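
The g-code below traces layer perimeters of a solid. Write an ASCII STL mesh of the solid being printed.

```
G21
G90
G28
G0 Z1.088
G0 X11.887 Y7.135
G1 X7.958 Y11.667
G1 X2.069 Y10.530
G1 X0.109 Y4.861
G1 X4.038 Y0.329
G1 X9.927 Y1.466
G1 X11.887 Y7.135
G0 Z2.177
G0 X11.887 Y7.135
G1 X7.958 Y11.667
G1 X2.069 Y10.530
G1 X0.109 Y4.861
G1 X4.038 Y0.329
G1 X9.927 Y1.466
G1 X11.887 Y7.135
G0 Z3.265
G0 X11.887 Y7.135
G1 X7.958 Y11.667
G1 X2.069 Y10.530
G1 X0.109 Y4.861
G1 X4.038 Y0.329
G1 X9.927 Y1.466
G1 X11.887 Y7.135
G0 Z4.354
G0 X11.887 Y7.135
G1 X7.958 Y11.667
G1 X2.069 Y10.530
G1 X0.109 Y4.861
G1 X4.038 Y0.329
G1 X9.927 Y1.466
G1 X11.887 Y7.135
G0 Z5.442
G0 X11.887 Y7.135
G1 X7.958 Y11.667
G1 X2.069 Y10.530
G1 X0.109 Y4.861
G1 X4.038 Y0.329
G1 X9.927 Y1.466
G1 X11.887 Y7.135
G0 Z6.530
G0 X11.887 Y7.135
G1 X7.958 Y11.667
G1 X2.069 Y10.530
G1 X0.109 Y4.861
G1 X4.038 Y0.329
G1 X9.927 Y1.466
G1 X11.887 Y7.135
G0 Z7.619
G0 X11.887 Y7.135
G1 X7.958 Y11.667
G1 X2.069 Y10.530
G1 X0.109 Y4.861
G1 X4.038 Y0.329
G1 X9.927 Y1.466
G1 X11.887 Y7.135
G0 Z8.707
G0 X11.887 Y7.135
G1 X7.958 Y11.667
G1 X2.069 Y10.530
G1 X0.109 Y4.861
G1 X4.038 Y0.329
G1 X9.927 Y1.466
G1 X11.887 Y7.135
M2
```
solid part
  facet normal 0.0000 0.0000 -1.0000
    outer loop
      vertex 2.069 10.530 0.000
      vertex 7.958 11.667 0.000
      vertex 11.887 7.135 0.000
    endloop
  endfacet
  facet normal 0.0000 0.0000 -1.0000
    outer loop
      vertex 0.109 4.861 0.000
      vertex 2.069 10.530 0.000
      vertex 11.887 7.135 0.000
    endloop
  endfacet
  facet normal 0.0000 0.0000 -1.0000
    outer loop
      vertex 4.038 0.329 0.000
      vertex 0.109 4.861 0.000
      vertex 11.887 7.135 0.000
    endloop
  endfacet
  facet normal 0.0000 0.0000 -1.0000
    outer loop
      vertex 9.927 1.466 0.000
      vertex 4.038 0.329 0.000
      vertex 11.887 7.135 0.000
    endloop
  endfacet
  facet normal 0.0000 0.0000 1.0000
    outer loop
      vertex 11.887 7.135 8.707
      vertex 7.958 11.667 8.707
      vertex 2.069 10.530 8.707
    endloop
  endfacet
  facet normal 0.0000 0.0000 1.0000
    outer loop
      vertex 11.887 7.135 8.707
      vertex 2.069 10.530 8.707
      vertex 0.109 4.861 8.707
    endloop
  endfacet
  facet normal 0.0000 0.0000 1.0000
    outer loop
      vertex 11.887 7.135 8.707
      vertex 0.109 4.861 8.707
      vertex 4.038 0.329 8.707
    endloop
  endfacet
  facet normal 0.0000 0.0000 1.0000
    outer loop
      vertex 11.887 7.135 8.707
      vertex 4.038 0.329 8.707
      vertex 9.927 1.466 8.707
    endloop
  endfacet
  facet normal 0.7556 0.6551 0.0000
    outer loop
      vertex 11.887 7.135 0.000
      vertex 7.958 11.667 0.000
      vertex 7.958 11.667 8.707
    endloop
  endfacet
  facet normal 0.7556 0.6551 0.0000
    outer loop
      vertex 11.887 7.135 0.000
      vertex 7.958 11.667 8.707
      vertex 11.887 7.135 8.707
    endloop
  endfacet
  facet normal -0.1896 0.9819 0.0000
    outer loop
      vertex 7.958 11.667 0.000
      vertex 2.069 10.530 0.000
      vertex 2.069 10.530 8.707
    endloop
  endfacet
  facet normal -0.1896 0.9819 0.0000
    outer loop
      vertex 7.958 11.667 0.000
      vertex 2.069 10.530 8.707
      vertex 7.958 11.667 8.707
    endloop
  endfacet
  facet normal -0.9451 0.3268 0.0000
    outer loop
      vertex 2.069 10.530 0.000
      vertex 0.109 4.861 0.000
      vertex 0.109 4.861 8.707
    endloop
  endfacet
  facet normal -0.9451 0.3268 0.0000
    outer loop
      vertex 2.069 10.530 0.000
      vertex 0.109 4.861 8.707
      vertex 2.069 10.530 8.707
    endloop
  endfacet
  facet normal -0.7556 -0.6551 0.0000
    outer loop
      vertex 0.109 4.861 0.000
      vertex 4.038 0.329 0.000
      vertex 4.038 0.329 8.707
    endloop
  endfacet
  facet normal -0.7556 -0.6551 0.0000
    outer loop
      vertex 0.109 4.861 0.000
      vertex 4.038 0.329 8.707
      vertex 0.109 4.861 8.707
    endloop
  endfacet
  facet normal 0.1896 -0.9819 0.0000
    outer loop
      vertex 4.038 0.329 0.000
      vertex 9.927 1.466 0.000
      vertex 9.927 1.466 8.707
    endloop
  endfacet
  facet normal 0.1896 -0.9819 0.0000
    outer loop
      vertex 4.038 0.329 0.000
      vertex 9.927 1.466 8.707
      vertex 4.038 0.329 8.707
    endloop
  endfacet
  facet normal 0.9451 -0.3268 0.0000
    outer loop
      vertex 9.927 1.466 0.000
      vertex 11.887 7.135 0.000
      vertex 11.887 7.135 8.707
    endloop
  endfacet
  facet normal 0.9451 -0.3268 0.0000
    outer loop
      vertex 9.927 1.466 0.000
      vertex 11.887 7.135 8.707
      vertex 9.927 1.466 8.707
    endloop
  endfacet
endsolid part

The G0 Z moves step by Δz≈1.088 mm. Every layer's G1 loop is the same polygon, so the solid is a straight extrusion of it from z=0 to z≈8.71. Closing with flat bottom and top caps and triangulating gives 20 facets — a regular 6-sided prism (a cylinder approximated with 6 flat sides), circumscribed radius ≈ 6 mm, height ≈ 8.71 mm.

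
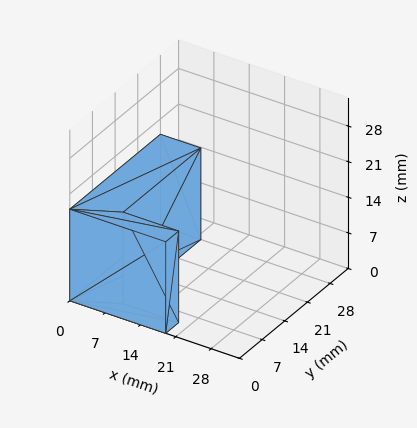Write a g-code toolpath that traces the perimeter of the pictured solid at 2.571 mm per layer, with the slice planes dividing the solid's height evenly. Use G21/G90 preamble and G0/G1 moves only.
Reading the render: the shape is an L-shaped prism: outer 19 × 28 mm, arm thicknesses ≈ 4 mm (horizontal) and 8 mm (vertical), extruded 18 mm in z (dimensions read to the nearest mm from the axis ticks). For the g-code, the solid's height is divided into equal slices at the stated Δz and each level perimeter traced with G1 moves after a G0 lift.

; perimeter-only toolpath
G21 ; units = mm
G90 ; absolute positioning
G28 ; home
; layer 1
G0 Z2.571
G0 X0.000 Y0.000
G1 X19.000 Y0.000
G1 X19.000 Y4.000
G1 X8.000 Y4.000
G1 X8.000 Y28.000
G1 X0.000 Y28.000
G1 X0.000 Y0.000
; layer 2
G0 Z5.143
G0 X0.000 Y0.000
G1 X19.000 Y0.000
G1 X19.000 Y4.000
G1 X8.000 Y4.000
G1 X8.000 Y28.000
G1 X0.000 Y28.000
G1 X0.000 Y0.000
; layer 3
G0 Z7.714
G0 X0.000 Y0.000
G1 X19.000 Y0.000
G1 X19.000 Y4.000
G1 X8.000 Y4.000
G1 X8.000 Y28.000
G1 X0.000 Y28.000
G1 X0.000 Y0.000
; layer 4
G0 Z10.286
G0 X0.000 Y0.000
G1 X19.000 Y0.000
G1 X19.000 Y4.000
G1 X8.000 Y4.000
G1 X8.000 Y28.000
G1 X0.000 Y28.000
G1 X0.000 Y0.000
; layer 5
G0 Z12.857
G0 X0.000 Y0.000
G1 X19.000 Y0.000
G1 X19.000 Y4.000
G1 X8.000 Y4.000
G1 X8.000 Y28.000
G1 X0.000 Y28.000
G1 X0.000 Y0.000
; layer 6
G0 Z15.429
G0 X0.000 Y0.000
G1 X19.000 Y0.000
G1 X19.000 Y4.000
G1 X8.000 Y4.000
G1 X8.000 Y28.000
G1 X0.000 Y28.000
G1 X0.000 Y0.000
; layer 7
G0 Z18.000
G0 X0.000 Y0.000
G1 X19.000 Y0.000
G1 X19.000 Y4.000
G1 X8.000 Y4.000
G1 X8.000 Y28.000
G1 X0.000 Y28.000
G1 X0.000 Y0.000
M2 ; end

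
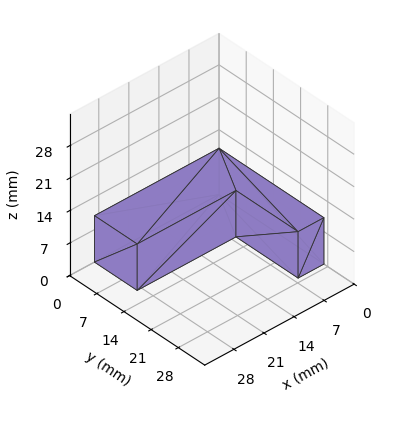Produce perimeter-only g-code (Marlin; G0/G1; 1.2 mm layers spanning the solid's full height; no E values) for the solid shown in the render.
Reading the render: the shape is an L-shaped prism: outer 29 × 27 mm, arm thicknesses ≈ 11 mm (horizontal) and 6 mm (vertical), extruded 10 mm in z (dimensions read to the nearest mm from the axis ticks). For the g-code, the solid's height is divided into equal slices at the stated Δz and each level perimeter traced with G1 moves after a G0 lift.

; perimeter-only toolpath
G21 ; units = mm
G90 ; absolute positioning
G28 ; home
; layer 1
G0 Z1.2
G0 X0.0 Y0.0
G1 X29.0 Y0.0
G1 X29.0 Y11.0
G1 X6.0 Y11.0
G1 X6.0 Y27.0
G1 X0.0 Y27.0
G1 X0.0 Y0.0
; layer 2
G0 Z2.5
G0 X0.0 Y0.0
G1 X29.0 Y0.0
G1 X29.0 Y11.0
G1 X6.0 Y11.0
G1 X6.0 Y27.0
G1 X0.0 Y27.0
G1 X0.0 Y0.0
; layer 3
G0 Z3.8
G0 X0.0 Y0.0
G1 X29.0 Y0.0
G1 X29.0 Y11.0
G1 X6.0 Y11.0
G1 X6.0 Y27.0
G1 X0.0 Y27.0
G1 X0.0 Y0.0
; layer 4
G0 Z5.0
G0 X0.0 Y0.0
G1 X29.0 Y0.0
G1 X29.0 Y11.0
G1 X6.0 Y11.0
G1 X6.0 Y27.0
G1 X0.0 Y27.0
G1 X0.0 Y0.0
; layer 5
G0 Z6.2
G0 X0.0 Y0.0
G1 X29.0 Y0.0
G1 X29.0 Y11.0
G1 X6.0 Y11.0
G1 X6.0 Y27.0
G1 X0.0 Y27.0
G1 X0.0 Y0.0
; layer 6
G0 Z7.5
G0 X0.0 Y0.0
G1 X29.0 Y0.0
G1 X29.0 Y11.0
G1 X6.0 Y11.0
G1 X6.0 Y27.0
G1 X0.0 Y27.0
G1 X0.0 Y0.0
; layer 7
G0 Z8.8
G0 X0.0 Y0.0
G1 X29.0 Y0.0
G1 X29.0 Y11.0
G1 X6.0 Y11.0
G1 X6.0 Y27.0
G1 X0.0 Y27.0
G1 X0.0 Y0.0
; layer 8
G0 Z10.0
G0 X0.0 Y0.0
G1 X29.0 Y0.0
G1 X29.0 Y11.0
G1 X6.0 Y11.0
G1 X6.0 Y27.0
G1 X0.0 Y27.0
G1 X0.0 Y0.0
M2 ; end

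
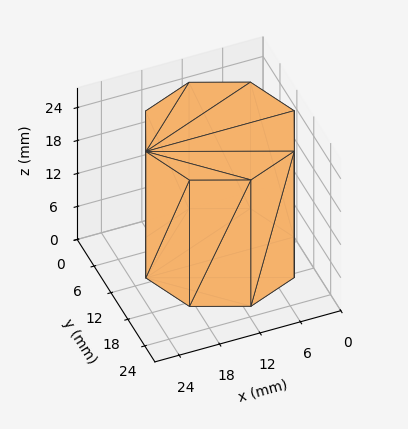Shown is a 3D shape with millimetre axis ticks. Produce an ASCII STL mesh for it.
Reading the render: the shape is a regular 8-sided prism (a cylinder approximated with 8 flat sides), circumscribed radius ≈ 11 mm, height ≈ 23 mm (dimensions read to the nearest mm from the axis ticks). For the STL, each face is triangulated and given an outward normal.

solid part
  facet normal 0.0000 0.0000 -1.0000
    outer loop
      vertex 11.00 22.00 0.00
      vertex 18.78 18.78 0.00
      vertex 22.00 11.00 0.00
    endloop
  endfacet
  facet normal 0.0000 0.0000 -1.0000
    outer loop
      vertex 3.22 18.78 0.00
      vertex 11.00 22.00 0.00
      vertex 22.00 11.00 0.00
    endloop
  endfacet
  facet normal 0.0000 0.0000 -1.0000
    outer loop
      vertex 0.00 11.00 0.00
      vertex 3.22 18.78 0.00
      vertex 22.00 11.00 0.00
    endloop
  endfacet
  facet normal 0.0000 0.0000 -1.0000
    outer loop
      vertex 3.22 3.22 0.00
      vertex 0.00 11.00 0.00
      vertex 22.00 11.00 0.00
    endloop
  endfacet
  facet normal 0.0000 0.0000 -1.0000
    outer loop
      vertex 11.00 0.00 0.00
      vertex 3.22 3.22 0.00
      vertex 22.00 11.00 0.00
    endloop
  endfacet
  facet normal 0.0000 0.0000 -1.0000
    outer loop
      vertex 18.78 3.22 0.00
      vertex 11.00 0.00 0.00
      vertex 22.00 11.00 0.00
    endloop
  endfacet
  facet normal 0.0000 0.0000 1.0000
    outer loop
      vertex 22.00 11.00 23.00
      vertex 18.78 18.78 23.00
      vertex 11.00 22.00 23.00
    endloop
  endfacet
  facet normal 0.0000 0.0000 1.0000
    outer loop
      vertex 22.00 11.00 23.00
      vertex 11.00 22.00 23.00
      vertex 3.22 18.78 23.00
    endloop
  endfacet
  facet normal 0.0000 0.0000 1.0000
    outer loop
      vertex 22.00 11.00 23.00
      vertex 3.22 18.78 23.00
      vertex 0.00 11.00 23.00
    endloop
  endfacet
  facet normal 0.0000 0.0000 1.0000
    outer loop
      vertex 22.00 11.00 23.00
      vertex 0.00 11.00 23.00
      vertex 3.22 3.22 23.00
    endloop
  endfacet
  facet normal 0.0000 0.0000 1.0000
    outer loop
      vertex 22.00 11.00 23.00
      vertex 3.22 3.22 23.00
      vertex 11.00 0.00 23.00
    endloop
  endfacet
  facet normal 0.0000 0.0000 1.0000
    outer loop
      vertex 22.00 11.00 23.00
      vertex 11.00 0.00 23.00
      vertex 18.78 3.22 23.00
    endloop
  endfacet
  facet normal 0.9240 0.3824 0.0000
    outer loop
      vertex 22.00 11.00 0.00
      vertex 18.78 18.78 0.00
      vertex 18.78 18.78 23.00
    endloop
  endfacet
  facet normal 0.9240 0.3824 0.0000
    outer loop
      vertex 22.00 11.00 0.00
      vertex 18.78 18.78 23.00
      vertex 22.00 11.00 23.00
    endloop
  endfacet
  facet normal 0.3824 0.9240 0.0000
    outer loop
      vertex 18.78 18.78 0.00
      vertex 11.00 22.00 0.00
      vertex 11.00 22.00 23.00
    endloop
  endfacet
  facet normal 0.3824 0.9240 0.0000
    outer loop
      vertex 18.78 18.78 0.00
      vertex 11.00 22.00 23.00
      vertex 18.78 18.78 23.00
    endloop
  endfacet
  facet normal -0.3824 0.9240 0.0000
    outer loop
      vertex 11.00 22.00 0.00
      vertex 3.22 18.78 0.00
      vertex 3.22 18.78 23.00
    endloop
  endfacet
  facet normal -0.3824 0.9240 0.0000
    outer loop
      vertex 11.00 22.00 0.00
      vertex 3.22 18.78 23.00
      vertex 11.00 22.00 23.00
    endloop
  endfacet
  facet normal -0.9240 0.3824 0.0000
    outer loop
      vertex 3.22 18.78 0.00
      vertex 0.00 11.00 0.00
      vertex 0.00 11.00 23.00
    endloop
  endfacet
  facet normal -0.9240 0.3824 0.0000
    outer loop
      vertex 3.22 18.78 0.00
      vertex 0.00 11.00 23.00
      vertex 3.22 18.78 23.00
    endloop
  endfacet
  facet normal -0.9240 -0.3824 0.0000
    outer loop
      vertex 0.00 11.00 0.00
      vertex 3.22 3.22 0.00
      vertex 3.22 3.22 23.00
    endloop
  endfacet
  facet normal -0.9240 -0.3824 0.0000
    outer loop
      vertex 0.00 11.00 0.00
      vertex 3.22 3.22 23.00
      vertex 0.00 11.00 23.00
    endloop
  endfacet
  facet normal -0.3824 -0.9240 0.0000
    outer loop
      vertex 3.22 3.22 0.00
      vertex 11.00 0.00 0.00
      vertex 11.00 0.00 23.00
    endloop
  endfacet
  facet normal -0.3824 -0.9240 0.0000
    outer loop
      vertex 3.22 3.22 0.00
      vertex 11.00 0.00 23.00
      vertex 3.22 3.22 23.00
    endloop
  endfacet
  facet normal 0.3824 -0.9240 0.0000
    outer loop
      vertex 11.00 0.00 0.00
      vertex 18.78 3.22 0.00
      vertex 18.78 3.22 23.00
    endloop
  endfacet
  facet normal 0.3824 -0.9240 0.0000
    outer loop
      vertex 11.00 0.00 0.00
      vertex 18.78 3.22 23.00
      vertex 11.00 0.00 23.00
    endloop
  endfacet
  facet normal 0.9240 -0.3824 0.0000
    outer loop
      vertex 18.78 3.22 0.00
      vertex 22.00 11.00 0.00
      vertex 22.00 11.00 23.00
    endloop
  endfacet
  facet normal 0.9240 -0.3824 0.0000
    outer loop
      vertex 18.78 3.22 0.00
      vertex 22.00 11.00 23.00
      vertex 18.78 3.22 23.00
    endloop
  endfacet
endsolid part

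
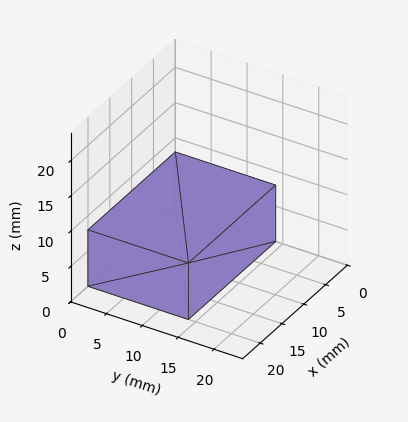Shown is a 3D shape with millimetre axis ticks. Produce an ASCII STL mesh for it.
Reading the render: the shape is a rectangular box, roughly 20 × 14 mm footprint and 8 mm tall (dimensions read to the nearest mm from the axis ticks). For the STL, each face is triangulated and given an outward normal.

solid part
  facet normal 0.0000 0.0000 -1.0000
    outer loop
      vertex 20.000 14.000 0.000
      vertex 20.000 0.000 0.000
      vertex 0.000 0.000 0.000
    endloop
  endfacet
  facet normal 0.0000 0.0000 -1.0000
    outer loop
      vertex 0.000 14.000 0.000
      vertex 20.000 14.000 0.000
      vertex 0.000 0.000 0.000
    endloop
  endfacet
  facet normal 0.0000 0.0000 1.0000
    outer loop
      vertex 0.000 0.000 8.000
      vertex 20.000 0.000 8.000
      vertex 20.000 14.000 8.000
    endloop
  endfacet
  facet normal 0.0000 0.0000 1.0000
    outer loop
      vertex 0.000 0.000 8.000
      vertex 20.000 14.000 8.000
      vertex 0.000 14.000 8.000
    endloop
  endfacet
  facet normal 0.0000 -1.0000 0.0000
    outer loop
      vertex 0.000 0.000 0.000
      vertex 20.000 0.000 0.000
      vertex 20.000 0.000 8.000
    endloop
  endfacet
  facet normal 0.0000 -1.0000 0.0000
    outer loop
      vertex 0.000 0.000 0.000
      vertex 20.000 0.000 8.000
      vertex 0.000 0.000 8.000
    endloop
  endfacet
  facet normal 0.0000 1.0000 0.0000
    outer loop
      vertex 20.000 14.000 8.000
      vertex 20.000 14.000 0.000
      vertex 0.000 14.000 0.000
    endloop
  endfacet
  facet normal 0.0000 1.0000 0.0000
    outer loop
      vertex 0.000 14.000 8.000
      vertex 20.000 14.000 8.000
      vertex 0.000 14.000 0.000
    endloop
  endfacet
  facet normal -1.0000 0.0000 0.0000
    outer loop
      vertex 0.000 14.000 8.000
      vertex 0.000 14.000 0.000
      vertex 0.000 0.000 0.000
    endloop
  endfacet
  facet normal -1.0000 0.0000 0.0000
    outer loop
      vertex 0.000 0.000 8.000
      vertex 0.000 14.000 8.000
      vertex 0.000 0.000 0.000
    endloop
  endfacet
  facet normal 1.0000 0.0000 0.0000
    outer loop
      vertex 20.000 0.000 0.000
      vertex 20.000 14.000 0.000
      vertex 20.000 14.000 8.000
    endloop
  endfacet
  facet normal 1.0000 0.0000 0.0000
    outer loop
      vertex 20.000 0.000 0.000
      vertex 20.000 14.000 8.000
      vertex 20.000 0.000 8.000
    endloop
  endfacet
endsolid part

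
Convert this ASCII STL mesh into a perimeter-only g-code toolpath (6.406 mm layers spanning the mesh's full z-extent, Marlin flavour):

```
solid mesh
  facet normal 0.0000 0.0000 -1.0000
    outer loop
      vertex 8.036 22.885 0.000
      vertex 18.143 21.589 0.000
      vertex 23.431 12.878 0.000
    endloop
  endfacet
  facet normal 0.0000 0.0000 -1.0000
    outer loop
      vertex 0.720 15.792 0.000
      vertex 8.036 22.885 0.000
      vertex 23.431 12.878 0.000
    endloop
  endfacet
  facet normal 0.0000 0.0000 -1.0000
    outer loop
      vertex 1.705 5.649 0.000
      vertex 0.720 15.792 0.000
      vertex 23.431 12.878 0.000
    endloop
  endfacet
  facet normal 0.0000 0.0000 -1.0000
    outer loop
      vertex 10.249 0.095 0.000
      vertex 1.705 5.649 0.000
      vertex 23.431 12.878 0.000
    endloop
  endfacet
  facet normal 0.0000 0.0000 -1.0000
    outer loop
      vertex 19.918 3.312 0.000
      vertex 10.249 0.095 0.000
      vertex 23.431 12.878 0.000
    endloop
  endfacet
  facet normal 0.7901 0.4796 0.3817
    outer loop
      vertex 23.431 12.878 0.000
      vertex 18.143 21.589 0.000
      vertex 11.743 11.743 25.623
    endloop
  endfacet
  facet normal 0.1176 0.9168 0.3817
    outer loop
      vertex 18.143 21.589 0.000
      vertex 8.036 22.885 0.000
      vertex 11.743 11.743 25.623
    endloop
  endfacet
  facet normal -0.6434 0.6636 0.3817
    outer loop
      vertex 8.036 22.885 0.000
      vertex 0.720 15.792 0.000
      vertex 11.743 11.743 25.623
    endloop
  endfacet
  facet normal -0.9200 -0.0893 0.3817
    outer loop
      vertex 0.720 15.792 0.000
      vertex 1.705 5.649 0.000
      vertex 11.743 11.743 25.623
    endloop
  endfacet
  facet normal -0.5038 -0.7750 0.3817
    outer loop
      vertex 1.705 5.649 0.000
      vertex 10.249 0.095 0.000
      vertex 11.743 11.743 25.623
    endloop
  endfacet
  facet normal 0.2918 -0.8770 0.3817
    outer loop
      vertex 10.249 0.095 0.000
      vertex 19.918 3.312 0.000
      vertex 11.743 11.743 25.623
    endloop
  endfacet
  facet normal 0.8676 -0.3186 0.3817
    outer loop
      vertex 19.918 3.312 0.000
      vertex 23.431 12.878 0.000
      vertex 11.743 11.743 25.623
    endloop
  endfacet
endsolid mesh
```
; perimeter-only toolpath
G21 ; units = mm
G90 ; absolute positioning
G28 ; home
; layer 1
G0 Z6.406
G0 X20.509 Y12.594
G1 X16.543 Y19.127
G1 X8.963 Y20.099
G1 X3.476 Y14.780
G1 X4.215 Y7.172
G1 X10.623 Y3.007
G1 X17.874 Y5.420
G1 X20.509 Y12.594
; layer 2
G0 Z12.812
G0 X17.587 Y12.311
G1 X14.943 Y16.666
G1 X9.889 Y17.314
G1 X6.232 Y13.768
G1 X6.724 Y8.696
G1 X10.996 Y5.919
G1 X15.831 Y7.527
G1 X17.587 Y12.311
; layer 3
G0 Z19.217
G0 X14.665 Y12.027
G1 X13.343 Y14.204
G1 X10.816 Y14.529
G1 X8.987 Y12.755
G1 X9.233 Y10.220
G1 X11.370 Y8.831
G1 X13.787 Y9.635
G1 X14.665 Y12.027
M2 ; end

The solid is a regular 7-sided pyramid, base circumscribed radius ≈ 11.7 mm, apex at z ≈ 25.6 mm. Slicing at Δz = 6.406 mm — 4 equal slices spanning the solid's height, so layer i sits at z = i·h/4 — gives 3 non-empty perimeters. Each is a 7-segment closed polygon; G0 lifts to the layer z and rapids to the start vertex, then G1 traces the edges. The cross-section shrinks linearly with z (the slice at the apex is degenerate and omitted).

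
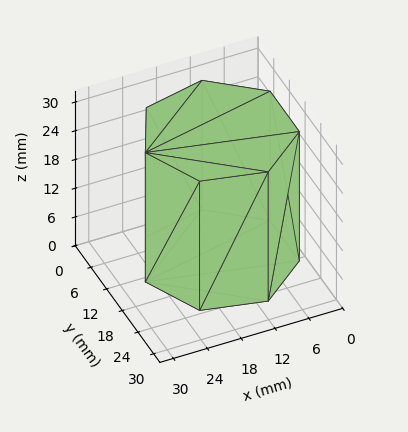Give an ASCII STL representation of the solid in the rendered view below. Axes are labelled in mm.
Reading the render: the shape is a regular 7-sided prism (a cylinder approximated with 7 flat sides), circumscribed radius ≈ 13 mm, height ≈ 27 mm (dimensions read to the nearest mm from the axis ticks). For the STL, each face is triangulated and given an outward normal.

solid part
  facet normal 0.0000 0.0000 -1.0000
    outer loop
      vertex 10.1 25.7 0.0
      vertex 21.1 23.2 0.0
      vertex 26.0 13.0 0.0
    endloop
  endfacet
  facet normal 0.0000 0.0000 -1.0000
    outer loop
      vertex 1.3 18.6 0.0
      vertex 10.1 25.7 0.0
      vertex 26.0 13.0 0.0
    endloop
  endfacet
  facet normal 0.0000 0.0000 -1.0000
    outer loop
      vertex 1.3 7.4 0.0
      vertex 1.3 18.6 0.0
      vertex 26.0 13.0 0.0
    endloop
  endfacet
  facet normal 0.0000 0.0000 -1.0000
    outer loop
      vertex 10.1 0.3 0.0
      vertex 1.3 7.4 0.0
      vertex 26.0 13.0 0.0
    endloop
  endfacet
  facet normal 0.0000 0.0000 -1.0000
    outer loop
      vertex 21.1 2.8 0.0
      vertex 10.1 0.3 0.0
      vertex 26.0 13.0 0.0
    endloop
  endfacet
  facet normal 0.0000 0.0000 1.0000
    outer loop
      vertex 26.0 13.0 27.0
      vertex 21.1 23.2 27.0
      vertex 10.1 25.7 27.0
    endloop
  endfacet
  facet normal 0.0000 0.0000 1.0000
    outer loop
      vertex 26.0 13.0 27.0
      vertex 10.1 25.7 27.0
      vertex 1.3 18.6 27.0
    endloop
  endfacet
  facet normal 0.0000 0.0000 1.0000
    outer loop
      vertex 26.0 13.0 27.0
      vertex 1.3 18.6 27.0
      vertex 1.3 7.4 27.0
    endloop
  endfacet
  facet normal 0.0000 0.0000 1.0000
    outer loop
      vertex 26.0 13.0 27.0
      vertex 1.3 7.4 27.0
      vertex 10.1 0.3 27.0
    endloop
  endfacet
  facet normal 0.0000 0.0000 1.0000
    outer loop
      vertex 26.0 13.0 27.0
      vertex 10.1 0.3 27.0
      vertex 21.1 2.8 27.0
    endloop
  endfacet
  facet normal 0.9014 0.4330 0.0000
    outer loop
      vertex 26.0 13.0 0.0
      vertex 21.1 23.2 0.0
      vertex 21.1 23.2 27.0
    endloop
  endfacet
  facet normal 0.9014 0.4330 0.0000
    outer loop
      vertex 26.0 13.0 0.0
      vertex 21.1 23.2 27.0
      vertex 26.0 13.0 27.0
    endloop
  endfacet
  facet normal 0.2216 0.9751 0.0000
    outer loop
      vertex 21.1 23.2 0.0
      vertex 10.1 25.7 0.0
      vertex 10.1 25.7 27.0
    endloop
  endfacet
  facet normal 0.2216 0.9751 0.0000
    outer loop
      vertex 21.1 23.2 0.0
      vertex 10.1 25.7 27.0
      vertex 21.1 23.2 27.0
    endloop
  endfacet
  facet normal -0.6279 0.7783 0.0000
    outer loop
      vertex 10.1 25.7 0.0
      vertex 1.3 18.6 0.0
      vertex 1.3 18.6 27.0
    endloop
  endfacet
  facet normal -0.6279 0.7783 0.0000
    outer loop
      vertex 10.1 25.7 0.0
      vertex 1.3 18.6 27.0
      vertex 10.1 25.7 27.0
    endloop
  endfacet
  facet normal -1.0000 0.0000 0.0000
    outer loop
      vertex 1.3 18.6 0.0
      vertex 1.3 7.4 0.0
      vertex 1.3 7.4 27.0
    endloop
  endfacet
  facet normal -1.0000 0.0000 0.0000
    outer loop
      vertex 1.3 18.6 0.0
      vertex 1.3 7.4 27.0
      vertex 1.3 18.6 27.0
    endloop
  endfacet
  facet normal -0.6279 -0.7783 0.0000
    outer loop
      vertex 1.3 7.4 0.0
      vertex 10.1 0.3 0.0
      vertex 10.1 0.3 27.0
    endloop
  endfacet
  facet normal -0.6279 -0.7783 0.0000
    outer loop
      vertex 1.3 7.4 0.0
      vertex 10.1 0.3 27.0
      vertex 1.3 7.4 27.0
    endloop
  endfacet
  facet normal 0.2216 -0.9751 0.0000
    outer loop
      vertex 10.1 0.3 0.0
      vertex 21.1 2.8 0.0
      vertex 21.1 2.8 27.0
    endloop
  endfacet
  facet normal 0.2216 -0.9751 0.0000
    outer loop
      vertex 10.1 0.3 0.0
      vertex 21.1 2.8 27.0
      vertex 10.1 0.3 27.0
    endloop
  endfacet
  facet normal 0.9014 -0.4330 0.0000
    outer loop
      vertex 21.1 2.8 0.0
      vertex 26.0 13.0 0.0
      vertex 26.0 13.0 27.0
    endloop
  endfacet
  facet normal 0.9014 -0.4330 0.0000
    outer loop
      vertex 21.1 2.8 0.0
      vertex 26.0 13.0 27.0
      vertex 21.1 2.8 27.0
    endloop
  endfacet
endsolid part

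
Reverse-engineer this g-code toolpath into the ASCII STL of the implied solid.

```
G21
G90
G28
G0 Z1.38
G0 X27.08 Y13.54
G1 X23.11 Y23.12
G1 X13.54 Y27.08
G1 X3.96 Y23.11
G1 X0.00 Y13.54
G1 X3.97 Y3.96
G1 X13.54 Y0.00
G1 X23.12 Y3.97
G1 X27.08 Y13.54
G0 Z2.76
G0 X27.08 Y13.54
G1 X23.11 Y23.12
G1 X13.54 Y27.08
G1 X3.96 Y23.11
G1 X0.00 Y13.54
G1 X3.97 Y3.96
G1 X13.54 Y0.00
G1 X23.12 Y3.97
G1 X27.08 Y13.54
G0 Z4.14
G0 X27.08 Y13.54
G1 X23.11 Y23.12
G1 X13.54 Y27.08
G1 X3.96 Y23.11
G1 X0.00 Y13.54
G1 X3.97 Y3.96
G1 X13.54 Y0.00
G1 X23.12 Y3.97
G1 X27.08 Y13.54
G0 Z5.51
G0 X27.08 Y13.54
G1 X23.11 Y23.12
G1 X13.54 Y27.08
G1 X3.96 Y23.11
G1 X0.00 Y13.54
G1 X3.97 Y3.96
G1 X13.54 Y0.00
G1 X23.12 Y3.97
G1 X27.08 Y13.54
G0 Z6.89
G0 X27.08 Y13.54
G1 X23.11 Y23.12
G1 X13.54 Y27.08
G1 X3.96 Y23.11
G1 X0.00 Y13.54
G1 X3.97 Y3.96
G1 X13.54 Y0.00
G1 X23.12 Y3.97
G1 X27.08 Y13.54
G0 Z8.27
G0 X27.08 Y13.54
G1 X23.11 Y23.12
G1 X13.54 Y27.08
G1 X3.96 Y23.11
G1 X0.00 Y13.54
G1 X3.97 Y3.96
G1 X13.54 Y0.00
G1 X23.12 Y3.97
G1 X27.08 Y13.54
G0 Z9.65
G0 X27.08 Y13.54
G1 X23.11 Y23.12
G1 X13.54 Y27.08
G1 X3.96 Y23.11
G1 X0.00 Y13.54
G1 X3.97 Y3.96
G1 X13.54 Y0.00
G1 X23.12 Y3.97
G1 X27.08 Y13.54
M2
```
solid part
  facet normal 0.0000 0.0000 -1.0000
    outer loop
      vertex 13.54 27.08 0.00
      vertex 23.11 23.12 0.00
      vertex 27.08 13.54 0.00
    endloop
  endfacet
  facet normal 0.0000 0.0000 -1.0000
    outer loop
      vertex 3.96 23.11 0.00
      vertex 13.54 27.08 0.00
      vertex 27.08 13.54 0.00
    endloop
  endfacet
  facet normal 0.0000 0.0000 -1.0000
    outer loop
      vertex 0.00 13.54 0.00
      vertex 3.96 23.11 0.00
      vertex 27.08 13.54 0.00
    endloop
  endfacet
  facet normal 0.0000 0.0000 -1.0000
    outer loop
      vertex 3.97 3.96 0.00
      vertex 0.00 13.54 0.00
      vertex 27.08 13.54 0.00
    endloop
  endfacet
  facet normal 0.0000 0.0000 -1.0000
    outer loop
      vertex 13.54 0.00 0.00
      vertex 3.97 3.96 0.00
      vertex 27.08 13.54 0.00
    endloop
  endfacet
  facet normal 0.0000 0.0000 -1.0000
    outer loop
      vertex 23.12 3.97 0.00
      vertex 13.54 0.00 0.00
      vertex 27.08 13.54 0.00
    endloop
  endfacet
  facet normal 0.0000 0.0000 1.0000
    outer loop
      vertex 27.08 13.54 9.65
      vertex 23.11 23.12 9.65
      vertex 13.54 27.08 9.65
    endloop
  endfacet
  facet normal 0.0000 0.0000 1.0000
    outer loop
      vertex 27.08 13.54 9.65
      vertex 13.54 27.08 9.65
      vertex 3.96 23.11 9.65
    endloop
  endfacet
  facet normal 0.0000 0.0000 1.0000
    outer loop
      vertex 27.08 13.54 9.65
      vertex 3.96 23.11 9.65
      vertex 0.00 13.54 9.65
    endloop
  endfacet
  facet normal 0.0000 0.0000 1.0000
    outer loop
      vertex 27.08 13.54 9.65
      vertex 0.00 13.54 9.65
      vertex 3.97 3.96 9.65
    endloop
  endfacet
  facet normal 0.0000 0.0000 1.0000
    outer loop
      vertex 27.08 13.54 9.65
      vertex 3.97 3.96 9.65
      vertex 13.54 0.00 9.65
    endloop
  endfacet
  facet normal 0.0000 0.0000 1.0000
    outer loop
      vertex 27.08 13.54 9.65
      vertex 13.54 0.00 9.65
      vertex 23.12 3.97 9.65
    endloop
  endfacet
  facet normal 0.9238 0.3828 0.0000
    outer loop
      vertex 27.08 13.54 0.00
      vertex 23.11 23.12 0.00
      vertex 23.11 23.12 9.65
    endloop
  endfacet
  facet normal 0.9238 0.3828 0.0000
    outer loop
      vertex 27.08 13.54 0.00
      vertex 23.11 23.12 9.65
      vertex 27.08 13.54 9.65
    endloop
  endfacet
  facet normal 0.3824 0.9240 0.0000
    outer loop
      vertex 23.11 23.12 0.00
      vertex 13.54 27.08 0.00
      vertex 13.54 27.08 9.65
    endloop
  endfacet
  facet normal 0.3824 0.9240 0.0000
    outer loop
      vertex 23.11 23.12 0.00
      vertex 13.54 27.08 9.65
      vertex 23.11 23.12 9.65
    endloop
  endfacet
  facet normal -0.3828 0.9238 0.0000
    outer loop
      vertex 13.54 27.08 0.00
      vertex 3.96 23.11 0.00
      vertex 3.96 23.11 9.65
    endloop
  endfacet
  facet normal -0.3828 0.9238 0.0000
    outer loop
      vertex 13.54 27.08 0.00
      vertex 3.96 23.11 9.65
      vertex 13.54 27.08 9.65
    endloop
  endfacet
  facet normal -0.9240 0.3824 0.0000
    outer loop
      vertex 3.96 23.11 0.00
      vertex 0.00 13.54 0.00
      vertex 0.00 13.54 9.65
    endloop
  endfacet
  facet normal -0.9240 0.3824 0.0000
    outer loop
      vertex 3.96 23.11 0.00
      vertex 0.00 13.54 9.65
      vertex 3.96 23.11 9.65
    endloop
  endfacet
  facet normal -0.9238 -0.3828 0.0000
    outer loop
      vertex 0.00 13.54 0.00
      vertex 3.97 3.96 0.00
      vertex 3.97 3.96 9.65
    endloop
  endfacet
  facet normal -0.9238 -0.3828 0.0000
    outer loop
      vertex 0.00 13.54 0.00
      vertex 3.97 3.96 9.65
      vertex 0.00 13.54 9.65
    endloop
  endfacet
  facet normal -0.3824 -0.9240 0.0000
    outer loop
      vertex 3.97 3.96 0.00
      vertex 13.54 0.00 0.00
      vertex 13.54 0.00 9.65
    endloop
  endfacet
  facet normal -0.3824 -0.9240 0.0000
    outer loop
      vertex 3.97 3.96 0.00
      vertex 13.54 0.00 9.65
      vertex 3.97 3.96 9.65
    endloop
  endfacet
  facet normal 0.3828 -0.9238 0.0000
    outer loop
      vertex 13.54 0.00 0.00
      vertex 23.12 3.97 0.00
      vertex 23.12 3.97 9.65
    endloop
  endfacet
  facet normal 0.3828 -0.9238 0.0000
    outer loop
      vertex 13.54 0.00 0.00
      vertex 23.12 3.97 9.65
      vertex 13.54 0.00 9.65
    endloop
  endfacet
  facet normal 0.9240 -0.3824 0.0000
    outer loop
      vertex 23.12 3.97 0.00
      vertex 27.08 13.54 0.00
      vertex 27.08 13.54 9.65
    endloop
  endfacet
  facet normal 0.9240 -0.3824 0.0000
    outer loop
      vertex 23.12 3.97 0.00
      vertex 27.08 13.54 9.65
      vertex 23.12 3.97 9.65
    endloop
  endfacet
endsolid part

The G0 Z moves step by Δz≈1.38 mm. Every layer's G1 loop is the same polygon, so the solid is a straight extrusion of it from z=0 to z≈9.65. Closing with flat bottom and top caps and triangulating gives 28 facets — a regular 8-sided prism (a cylinder approximated with 8 flat sides), circumscribed radius ≈ 13.5 mm, height ≈ 9.65 mm.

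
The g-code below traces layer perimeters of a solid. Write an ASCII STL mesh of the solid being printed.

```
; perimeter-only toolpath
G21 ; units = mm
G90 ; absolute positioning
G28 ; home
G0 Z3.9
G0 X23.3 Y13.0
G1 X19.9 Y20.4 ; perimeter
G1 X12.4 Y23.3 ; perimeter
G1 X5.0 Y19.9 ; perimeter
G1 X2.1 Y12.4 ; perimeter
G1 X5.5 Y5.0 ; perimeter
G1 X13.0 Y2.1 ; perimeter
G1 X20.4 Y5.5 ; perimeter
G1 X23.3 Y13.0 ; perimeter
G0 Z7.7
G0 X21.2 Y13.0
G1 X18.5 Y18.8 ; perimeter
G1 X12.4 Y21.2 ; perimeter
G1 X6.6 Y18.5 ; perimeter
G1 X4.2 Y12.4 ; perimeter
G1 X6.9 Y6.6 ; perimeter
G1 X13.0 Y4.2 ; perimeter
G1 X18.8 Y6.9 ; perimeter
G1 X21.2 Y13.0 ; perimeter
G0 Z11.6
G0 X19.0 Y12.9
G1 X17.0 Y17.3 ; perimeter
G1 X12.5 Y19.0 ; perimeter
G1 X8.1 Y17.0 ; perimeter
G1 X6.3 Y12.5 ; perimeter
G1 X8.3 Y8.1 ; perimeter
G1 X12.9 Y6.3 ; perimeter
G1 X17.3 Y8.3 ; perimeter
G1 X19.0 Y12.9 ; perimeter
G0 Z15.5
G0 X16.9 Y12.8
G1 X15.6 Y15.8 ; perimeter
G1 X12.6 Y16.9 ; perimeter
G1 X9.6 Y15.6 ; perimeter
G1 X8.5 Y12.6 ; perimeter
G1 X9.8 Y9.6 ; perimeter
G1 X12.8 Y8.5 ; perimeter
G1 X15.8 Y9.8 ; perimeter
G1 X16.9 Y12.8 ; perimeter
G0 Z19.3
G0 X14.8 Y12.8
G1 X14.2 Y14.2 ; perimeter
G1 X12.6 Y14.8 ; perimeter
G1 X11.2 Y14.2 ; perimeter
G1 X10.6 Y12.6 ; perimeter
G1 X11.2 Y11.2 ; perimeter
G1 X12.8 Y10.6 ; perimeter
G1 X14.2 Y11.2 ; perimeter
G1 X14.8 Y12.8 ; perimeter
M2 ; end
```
solid part
  facet normal 0.0000 0.0000 -1.0000
    outer loop
      vertex 12.3 25.4 0.0
      vertex 21.4 21.9 0.0
      vertex 25.4 13.1 0.0
    endloop
  endfacet
  facet normal 0.0000 0.0000 -1.0000
    outer loop
      vertex 3.5 21.4 0.0
      vertex 12.3 25.4 0.0
      vertex 25.4 13.1 0.0
    endloop
  endfacet
  facet normal 0.0000 0.0000 -1.0000
    outer loop
      vertex 0.0 12.3 0.0
      vertex 3.5 21.4 0.0
      vertex 25.4 13.1 0.0
    endloop
  endfacet
  facet normal 0.0000 0.0000 -1.0000
    outer loop
      vertex 4.0 3.5 0.0
      vertex 0.0 12.3 0.0
      vertex 25.4 13.1 0.0
    endloop
  endfacet
  facet normal 0.0000 0.0000 -1.0000
    outer loop
      vertex 13.1 0.0 0.0
      vertex 4.0 3.5 0.0
      vertex 25.4 13.1 0.0
    endloop
  endfacet
  facet normal 0.0000 0.0000 -1.0000
    outer loop
      vertex 21.9 4.0 0.0
      vertex 13.1 0.0 0.0
      vertex 25.4 13.1 0.0
    endloop
  endfacet
  facet normal 0.8125 0.3693 0.4511
    outer loop
      vertex 25.4 13.1 0.0
      vertex 21.4 21.9 0.0
      vertex 12.7 12.7 23.2
    endloop
  endfacet
  facet normal 0.3205 0.8332 0.4506
    outer loop
      vertex 21.4 21.9 0.0
      vertex 12.3 25.4 0.0
      vertex 12.7 12.7 23.2
    endloop
  endfacet
  facet normal -0.3693 0.8125 0.4511
    outer loop
      vertex 12.3 25.4 0.0
      vertex 3.5 21.4 0.0
      vertex 12.7 12.7 23.2
    endloop
  endfacet
  facet normal -0.8332 0.3205 0.4506
    outer loop
      vertex 3.5 21.4 0.0
      vertex 0.0 12.3 0.0
      vertex 12.7 12.7 23.2
    endloop
  endfacet
  facet normal -0.8125 -0.3693 0.4511
    outer loop
      vertex 0.0 12.3 0.0
      vertex 4.0 3.5 0.0
      vertex 12.7 12.7 23.2
    endloop
  endfacet
  facet normal -0.3205 -0.8332 0.4506
    outer loop
      vertex 4.0 3.5 0.0
      vertex 13.1 0.0 0.0
      vertex 12.7 12.7 23.2
    endloop
  endfacet
  facet normal 0.3693 -0.8125 0.4511
    outer loop
      vertex 13.1 0.0 0.0
      vertex 21.9 4.0 0.0
      vertex 12.7 12.7 23.2
    endloop
  endfacet
  facet normal 0.8332 -0.3205 0.4506
    outer loop
      vertex 21.9 4.0 0.0
      vertex 25.4 13.1 0.0
      vertex 12.7 12.7 23.2
    endloop
  endfacet
endsolid part

The G0 Z moves step by Δz≈3.9 mm. The G1 loops shrink linearly with z, so the solid tapers from its base footprint up to z≈23.2. Closing with a flat bottom cap and the tapered top and triangulating gives 14 facets — a regular 8-sided pyramid, base circumscribed radius ≈ 12.7 mm, apex at z ≈ 23.2 mm.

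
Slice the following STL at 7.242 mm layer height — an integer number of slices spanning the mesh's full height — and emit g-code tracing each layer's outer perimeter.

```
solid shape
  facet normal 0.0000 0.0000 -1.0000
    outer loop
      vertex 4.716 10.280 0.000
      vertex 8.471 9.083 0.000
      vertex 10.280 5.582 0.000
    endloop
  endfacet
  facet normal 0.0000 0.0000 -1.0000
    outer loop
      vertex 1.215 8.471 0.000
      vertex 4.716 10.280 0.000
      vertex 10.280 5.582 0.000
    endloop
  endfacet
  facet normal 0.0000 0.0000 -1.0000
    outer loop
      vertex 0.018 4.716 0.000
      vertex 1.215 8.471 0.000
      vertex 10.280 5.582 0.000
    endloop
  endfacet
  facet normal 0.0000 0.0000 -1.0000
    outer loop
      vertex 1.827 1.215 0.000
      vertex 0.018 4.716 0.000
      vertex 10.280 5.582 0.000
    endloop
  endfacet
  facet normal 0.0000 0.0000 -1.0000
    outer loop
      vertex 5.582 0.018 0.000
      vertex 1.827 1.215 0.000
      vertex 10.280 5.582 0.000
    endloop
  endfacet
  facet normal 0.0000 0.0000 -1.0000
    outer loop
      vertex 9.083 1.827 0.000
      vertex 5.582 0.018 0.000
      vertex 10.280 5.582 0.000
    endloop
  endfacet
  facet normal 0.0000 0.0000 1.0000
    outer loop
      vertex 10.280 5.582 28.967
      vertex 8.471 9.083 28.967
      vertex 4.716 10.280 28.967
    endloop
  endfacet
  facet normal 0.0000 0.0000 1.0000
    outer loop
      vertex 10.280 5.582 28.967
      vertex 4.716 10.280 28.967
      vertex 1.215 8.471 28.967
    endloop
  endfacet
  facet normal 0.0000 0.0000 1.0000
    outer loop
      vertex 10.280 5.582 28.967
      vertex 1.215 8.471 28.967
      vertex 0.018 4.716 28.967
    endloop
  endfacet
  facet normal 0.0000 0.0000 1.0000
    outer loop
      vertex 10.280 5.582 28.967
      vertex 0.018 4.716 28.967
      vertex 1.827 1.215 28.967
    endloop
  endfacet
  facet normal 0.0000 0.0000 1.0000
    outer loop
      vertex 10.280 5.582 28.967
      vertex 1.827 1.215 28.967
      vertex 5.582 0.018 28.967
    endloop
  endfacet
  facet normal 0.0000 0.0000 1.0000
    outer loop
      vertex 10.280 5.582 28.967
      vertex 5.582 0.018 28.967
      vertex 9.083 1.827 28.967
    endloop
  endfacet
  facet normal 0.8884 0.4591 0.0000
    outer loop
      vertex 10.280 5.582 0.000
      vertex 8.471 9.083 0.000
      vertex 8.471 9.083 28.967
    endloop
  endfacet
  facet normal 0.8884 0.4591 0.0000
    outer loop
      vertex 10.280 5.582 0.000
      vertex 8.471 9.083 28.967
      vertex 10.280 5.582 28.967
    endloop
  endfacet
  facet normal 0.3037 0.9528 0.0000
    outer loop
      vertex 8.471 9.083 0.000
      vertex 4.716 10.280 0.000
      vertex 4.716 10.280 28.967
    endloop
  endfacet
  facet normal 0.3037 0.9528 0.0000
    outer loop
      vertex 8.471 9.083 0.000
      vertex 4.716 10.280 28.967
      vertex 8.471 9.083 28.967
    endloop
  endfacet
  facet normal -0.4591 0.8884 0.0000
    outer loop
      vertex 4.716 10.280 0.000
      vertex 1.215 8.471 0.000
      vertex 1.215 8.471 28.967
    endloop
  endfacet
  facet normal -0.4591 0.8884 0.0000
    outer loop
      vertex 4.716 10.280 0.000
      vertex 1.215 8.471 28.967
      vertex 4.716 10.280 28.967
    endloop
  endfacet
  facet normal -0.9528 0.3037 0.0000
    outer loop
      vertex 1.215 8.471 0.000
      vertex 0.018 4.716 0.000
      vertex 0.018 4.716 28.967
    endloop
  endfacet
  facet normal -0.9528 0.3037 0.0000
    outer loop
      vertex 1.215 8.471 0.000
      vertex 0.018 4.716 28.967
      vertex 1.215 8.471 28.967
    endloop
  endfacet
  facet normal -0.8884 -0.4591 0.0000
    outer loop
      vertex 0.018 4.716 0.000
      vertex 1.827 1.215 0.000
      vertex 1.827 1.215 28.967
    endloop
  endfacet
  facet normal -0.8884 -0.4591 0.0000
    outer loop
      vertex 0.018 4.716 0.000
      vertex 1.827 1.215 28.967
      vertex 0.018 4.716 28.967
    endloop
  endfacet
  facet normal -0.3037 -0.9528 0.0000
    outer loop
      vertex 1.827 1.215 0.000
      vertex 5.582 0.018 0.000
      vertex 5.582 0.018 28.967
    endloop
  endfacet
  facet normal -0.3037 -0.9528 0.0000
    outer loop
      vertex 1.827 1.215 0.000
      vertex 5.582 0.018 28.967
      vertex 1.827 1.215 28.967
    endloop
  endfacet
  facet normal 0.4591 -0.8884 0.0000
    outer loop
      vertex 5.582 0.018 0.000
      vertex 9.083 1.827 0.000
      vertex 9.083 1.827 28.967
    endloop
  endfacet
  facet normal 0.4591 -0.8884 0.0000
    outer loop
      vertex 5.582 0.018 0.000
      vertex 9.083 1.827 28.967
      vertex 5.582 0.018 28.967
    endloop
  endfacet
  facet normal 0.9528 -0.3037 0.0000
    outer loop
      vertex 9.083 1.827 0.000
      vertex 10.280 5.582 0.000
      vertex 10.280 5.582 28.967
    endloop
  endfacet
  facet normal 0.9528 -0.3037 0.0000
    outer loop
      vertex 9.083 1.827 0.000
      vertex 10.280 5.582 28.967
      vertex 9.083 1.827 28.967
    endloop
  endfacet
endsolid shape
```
; perimeter-only toolpath
G21 ; units = mm
G90 ; absolute positioning
G28 ; home
; layer 1
G0 Z7.242
G0 X10.280 Y5.582
G1 X8.471 Y9.083
G1 X4.716 Y10.280
G1 X1.215 Y8.471
G1 X0.018 Y4.716
G1 X1.827 Y1.215
G1 X5.582 Y0.018
G1 X9.083 Y1.827
G1 X10.280 Y5.582
; layer 2
G0 Z14.483
G0 X10.280 Y5.582
G1 X8.471 Y9.083
G1 X4.716 Y10.280
G1 X1.215 Y8.471
G1 X0.018 Y4.716
G1 X1.827 Y1.215
G1 X5.582 Y0.018
G1 X9.083 Y1.827
G1 X10.280 Y5.582
; layer 3
G0 Z21.725
G0 X10.280 Y5.582
G1 X8.471 Y9.083
G1 X4.716 Y10.280
G1 X1.215 Y8.471
G1 X0.018 Y4.716
G1 X1.827 Y1.215
G1 X5.582 Y0.018
G1 X9.083 Y1.827
G1 X10.280 Y5.582
; layer 4
G0 Z28.967
G0 X10.280 Y5.582
G1 X8.471 Y9.083
G1 X4.716 Y10.280
G1 X1.215 Y8.471
G1 X0.018 Y4.716
G1 X1.827 Y1.215
G1 X5.582 Y0.018
G1 X9.083 Y1.827
G1 X10.280 Y5.582
M2 ; end

The solid is a regular 8-sided prism (a cylinder approximated with 8 flat sides), circumscribed radius ≈ 5.15 mm, height ≈ 29 mm. Slicing at Δz = 7.242 mm — 4 equal slices spanning the solid's height, so layer i sits at z = i·h/4 — gives 4 non-empty perimeters. Each is a 8-segment closed polygon; G0 lifts to the layer z and rapids to the start vertex, then G1 traces the edges.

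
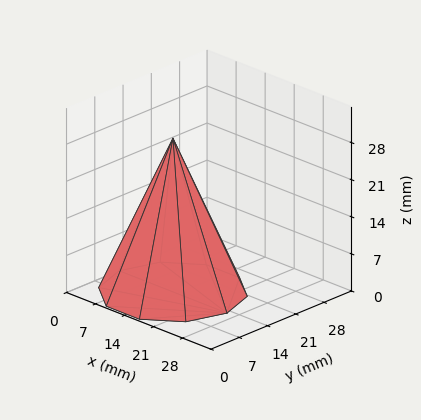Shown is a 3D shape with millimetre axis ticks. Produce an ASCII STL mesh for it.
Reading the render: the shape is a regular 10-sided pyramid, base circumscribed radius ≈ 13 mm, apex at z ≈ 29 mm (dimensions read to the nearest mm from the axis ticks). For the STL, each face is triangulated and given an outward normal.

solid part
  facet normal 0.0000 0.0000 -1.0000
    outer loop
      vertex 17.0 25.4 0.0
      vertex 23.5 20.6 0.0
      vertex 26.0 13.0 0.0
    endloop
  endfacet
  facet normal 0.0000 0.0000 -1.0000
    outer loop
      vertex 9.0 25.4 0.0
      vertex 17.0 25.4 0.0
      vertex 26.0 13.0 0.0
    endloop
  endfacet
  facet normal 0.0000 0.0000 -1.0000
    outer loop
      vertex 2.5 20.6 0.0
      vertex 9.0 25.4 0.0
      vertex 26.0 13.0 0.0
    endloop
  endfacet
  facet normal 0.0000 0.0000 -1.0000
    outer loop
      vertex 0.0 13.0 0.0
      vertex 2.5 20.6 0.0
      vertex 26.0 13.0 0.0
    endloop
  endfacet
  facet normal 0.0000 0.0000 -1.0000
    outer loop
      vertex 2.5 5.4 0.0
      vertex 0.0 13.0 0.0
      vertex 26.0 13.0 0.0
    endloop
  endfacet
  facet normal 0.0000 0.0000 -1.0000
    outer loop
      vertex 9.0 0.6 0.0
      vertex 2.5 5.4 0.0
      vertex 26.0 13.0 0.0
    endloop
  endfacet
  facet normal 0.0000 0.0000 -1.0000
    outer loop
      vertex 17.0 0.6 0.0
      vertex 9.0 0.6 0.0
      vertex 26.0 13.0 0.0
    endloop
  endfacet
  facet normal 0.0000 0.0000 -1.0000
    outer loop
      vertex 23.5 5.4 0.0
      vertex 17.0 0.6 0.0
      vertex 26.0 13.0 0.0
    endloop
  endfacet
  facet normal 0.8740 0.2875 0.3918
    outer loop
      vertex 26.0 13.0 0.0
      vertex 23.5 20.6 0.0
      vertex 13.0 13.0 29.0
    endloop
  endfacet
  facet normal 0.5465 0.7401 0.3918
    outer loop
      vertex 23.5 20.6 0.0
      vertex 17.0 25.4 0.0
      vertex 13.0 13.0 29.0
    endloop
  endfacet
  facet normal 0.0000 0.9195 0.3932
    outer loop
      vertex 17.0 25.4 0.0
      vertex 9.0 25.4 0.0
      vertex 13.0 13.0 29.0
    endloop
  endfacet
  facet normal -0.5465 0.7401 0.3918
    outer loop
      vertex 9.0 25.4 0.0
      vertex 2.5 20.6 0.0
      vertex 13.0 13.0 29.0
    endloop
  endfacet
  facet normal -0.8740 0.2875 0.3918
    outer loop
      vertex 2.5 20.6 0.0
      vertex 0.0 13.0 0.0
      vertex 13.0 13.0 29.0
    endloop
  endfacet
  facet normal -0.8740 -0.2875 0.3918
    outer loop
      vertex 0.0 13.0 0.0
      vertex 2.5 5.4 0.0
      vertex 13.0 13.0 29.0
    endloop
  endfacet
  facet normal -0.5465 -0.7401 0.3918
    outer loop
      vertex 2.5 5.4 0.0
      vertex 9.0 0.6 0.0
      vertex 13.0 13.0 29.0
    endloop
  endfacet
  facet normal 0.0000 -0.9195 0.3932
    outer loop
      vertex 9.0 0.6 0.0
      vertex 17.0 0.6 0.0
      vertex 13.0 13.0 29.0
    endloop
  endfacet
  facet normal 0.5465 -0.7401 0.3918
    outer loop
      vertex 17.0 0.6 0.0
      vertex 23.5 5.4 0.0
      vertex 13.0 13.0 29.0
    endloop
  endfacet
  facet normal 0.8740 -0.2875 0.3918
    outer loop
      vertex 23.5 5.4 0.0
      vertex 26.0 13.0 0.0
      vertex 13.0 13.0 29.0
    endloop
  endfacet
endsolid part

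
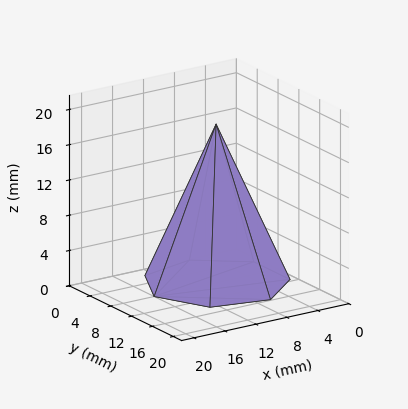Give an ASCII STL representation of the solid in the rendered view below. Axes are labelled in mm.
Reading the render: the shape is a regular 7-sided pyramid, base circumscribed radius ≈ 8 mm, apex at z ≈ 18 mm (dimensions read to the nearest mm from the axis ticks). For the STL, each face is triangulated and given an outward normal.

solid part
  facet normal 0.0000 0.0000 -1.0000
    outer loop
      vertex 6.22 15.80 0.00
      vertex 12.99 14.25 0.00
      vertex 16.00 8.00 0.00
    endloop
  endfacet
  facet normal 0.0000 0.0000 -1.0000
    outer loop
      vertex 0.79 11.47 0.00
      vertex 6.22 15.80 0.00
      vertex 16.00 8.00 0.00
    endloop
  endfacet
  facet normal 0.0000 0.0000 -1.0000
    outer loop
      vertex 0.79 4.53 0.00
      vertex 0.79 11.47 0.00
      vertex 16.00 8.00 0.00
    endloop
  endfacet
  facet normal 0.0000 0.0000 -1.0000
    outer loop
      vertex 6.22 0.20 0.00
      vertex 0.79 4.53 0.00
      vertex 16.00 8.00 0.00
    endloop
  endfacet
  facet normal 0.0000 0.0000 -1.0000
    outer loop
      vertex 12.99 1.75 0.00
      vertex 6.22 0.20 0.00
      vertex 16.00 8.00 0.00
    endloop
  endfacet
  facet normal 0.8364 0.4028 0.3717
    outer loop
      vertex 16.00 8.00 0.00
      vertex 12.99 14.25 0.00
      vertex 8.00 8.00 18.00
    endloop
  endfacet
  facet normal 0.2072 0.9050 0.3717
    outer loop
      vertex 12.99 14.25 0.00
      vertex 6.22 15.80 0.00
      vertex 8.00 8.00 18.00
    endloop
  endfacet
  facet normal -0.5788 0.7258 0.3718
    outer loop
      vertex 6.22 15.80 0.00
      vertex 0.79 11.47 0.00
      vertex 8.00 8.00 18.00
    endloop
  endfacet
  facet normal -0.9283 0.0000 0.3718
    outer loop
      vertex 0.79 11.47 0.00
      vertex 0.79 4.53 0.00
      vertex 8.00 8.00 18.00
    endloop
  endfacet
  facet normal -0.5788 -0.7258 0.3718
    outer loop
      vertex 0.79 4.53 0.00
      vertex 6.22 0.20 0.00
      vertex 8.00 8.00 18.00
    endloop
  endfacet
  facet normal 0.2072 -0.9050 0.3717
    outer loop
      vertex 6.22 0.20 0.00
      vertex 12.99 1.75 0.00
      vertex 8.00 8.00 18.00
    endloop
  endfacet
  facet normal 0.8364 -0.4028 0.3717
    outer loop
      vertex 12.99 1.75 0.00
      vertex 16.00 8.00 0.00
      vertex 8.00 8.00 18.00
    endloop
  endfacet
endsolid part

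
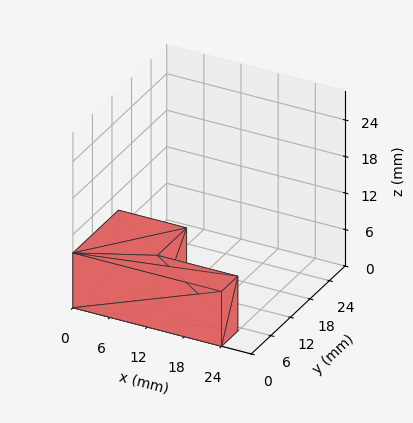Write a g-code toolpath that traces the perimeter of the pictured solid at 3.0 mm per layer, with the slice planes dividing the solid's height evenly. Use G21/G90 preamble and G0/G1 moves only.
Reading the render: the shape is an L-shaped prism: outer 24 × 14 mm, arm thicknesses ≈ 5 mm (horizontal) and 11 mm (vertical), extruded 9 mm in z (dimensions read to the nearest mm from the axis ticks). For the g-code, the solid's height is divided into equal slices at the stated Δz and each level perimeter traced with G1 moves after a G0 lift.

; perimeter-only toolpath
G21 ; units = mm
G90 ; absolute positioning
G28 ; home
; layer 1
G0 Z3.0
G0 X0.0 Y0.0
G1 X24.0 Y0.0
G1 X24.0 Y5.0
G1 X11.0 Y5.0
G1 X11.0 Y14.0
G1 X0.0 Y14.0
G1 X0.0 Y0.0
; layer 2
G0 Z6.0
G0 X0.0 Y0.0
G1 X24.0 Y0.0
G1 X24.0 Y5.0
G1 X11.0 Y5.0
G1 X11.0 Y14.0
G1 X0.0 Y14.0
G1 X0.0 Y0.0
; layer 3
G0 Z9.0
G0 X0.0 Y0.0
G1 X24.0 Y0.0
G1 X24.0 Y5.0
G1 X11.0 Y5.0
G1 X11.0 Y14.0
G1 X0.0 Y14.0
G1 X0.0 Y0.0
M2 ; end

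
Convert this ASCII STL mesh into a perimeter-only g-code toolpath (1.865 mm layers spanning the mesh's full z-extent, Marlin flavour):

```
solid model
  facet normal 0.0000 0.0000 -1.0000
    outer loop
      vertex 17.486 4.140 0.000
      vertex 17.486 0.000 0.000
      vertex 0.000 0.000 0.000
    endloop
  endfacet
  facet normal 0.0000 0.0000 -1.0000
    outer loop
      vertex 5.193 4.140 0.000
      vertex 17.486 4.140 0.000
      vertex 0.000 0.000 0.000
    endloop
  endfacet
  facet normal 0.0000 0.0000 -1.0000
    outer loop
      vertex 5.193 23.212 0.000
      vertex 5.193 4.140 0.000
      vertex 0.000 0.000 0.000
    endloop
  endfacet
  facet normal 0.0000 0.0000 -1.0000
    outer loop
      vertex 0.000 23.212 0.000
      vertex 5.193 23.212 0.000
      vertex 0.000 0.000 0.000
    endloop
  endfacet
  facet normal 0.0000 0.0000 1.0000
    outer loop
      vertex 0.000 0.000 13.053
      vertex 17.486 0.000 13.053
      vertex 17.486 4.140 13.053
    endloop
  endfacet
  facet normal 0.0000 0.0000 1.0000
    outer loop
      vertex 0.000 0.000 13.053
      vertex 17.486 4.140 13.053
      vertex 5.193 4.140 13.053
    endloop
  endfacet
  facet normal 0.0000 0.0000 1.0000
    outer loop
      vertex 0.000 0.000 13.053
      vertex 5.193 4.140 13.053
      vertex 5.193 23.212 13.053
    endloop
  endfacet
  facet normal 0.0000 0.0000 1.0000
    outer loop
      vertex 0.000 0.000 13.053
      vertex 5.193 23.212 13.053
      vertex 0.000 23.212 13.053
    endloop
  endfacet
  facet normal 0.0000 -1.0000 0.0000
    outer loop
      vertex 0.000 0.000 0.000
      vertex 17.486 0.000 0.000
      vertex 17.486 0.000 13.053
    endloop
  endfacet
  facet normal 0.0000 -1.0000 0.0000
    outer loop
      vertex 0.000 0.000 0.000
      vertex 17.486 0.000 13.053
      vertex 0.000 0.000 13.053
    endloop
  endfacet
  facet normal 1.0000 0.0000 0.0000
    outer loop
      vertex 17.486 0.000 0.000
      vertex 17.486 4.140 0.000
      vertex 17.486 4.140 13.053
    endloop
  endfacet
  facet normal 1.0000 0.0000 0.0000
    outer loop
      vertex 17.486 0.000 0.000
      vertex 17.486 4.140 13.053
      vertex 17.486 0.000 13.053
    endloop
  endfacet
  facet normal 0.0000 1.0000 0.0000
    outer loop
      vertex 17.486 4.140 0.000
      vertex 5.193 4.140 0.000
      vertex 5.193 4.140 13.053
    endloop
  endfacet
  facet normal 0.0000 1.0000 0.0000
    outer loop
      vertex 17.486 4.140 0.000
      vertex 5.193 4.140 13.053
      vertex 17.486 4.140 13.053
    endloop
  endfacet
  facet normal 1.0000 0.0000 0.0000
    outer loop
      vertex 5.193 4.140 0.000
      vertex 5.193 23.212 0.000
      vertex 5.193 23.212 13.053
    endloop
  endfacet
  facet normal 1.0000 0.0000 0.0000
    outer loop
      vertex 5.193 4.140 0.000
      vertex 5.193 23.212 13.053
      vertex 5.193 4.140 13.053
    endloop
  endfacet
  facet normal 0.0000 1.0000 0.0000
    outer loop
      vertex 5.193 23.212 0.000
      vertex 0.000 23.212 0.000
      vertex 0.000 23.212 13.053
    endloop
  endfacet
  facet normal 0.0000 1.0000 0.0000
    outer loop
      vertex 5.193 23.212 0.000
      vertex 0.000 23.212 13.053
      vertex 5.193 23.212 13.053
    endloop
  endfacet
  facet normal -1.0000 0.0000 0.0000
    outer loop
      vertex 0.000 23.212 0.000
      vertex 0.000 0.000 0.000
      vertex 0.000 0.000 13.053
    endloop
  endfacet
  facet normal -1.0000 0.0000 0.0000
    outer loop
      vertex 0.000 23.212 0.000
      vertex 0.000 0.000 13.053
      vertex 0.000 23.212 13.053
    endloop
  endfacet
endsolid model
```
; perimeter-only toolpath
G21 ; units = mm
G90 ; absolute positioning
G28 ; home
; layer 1
G0 Z1.865
G0 X0.000 Y0.000
G1 X17.486 Y0.000
G1 X17.486 Y4.140
G1 X5.193 Y4.140
G1 X5.193 Y23.212
G1 X0.000 Y23.212
G1 X0.000 Y0.000
; layer 2
G0 Z3.729
G0 X0.000 Y0.000
G1 X17.486 Y0.000
G1 X17.486 Y4.140
G1 X5.193 Y4.140
G1 X5.193 Y23.212
G1 X0.000 Y23.212
G1 X0.000 Y0.000
; layer 3
G0 Z5.594
G0 X0.000 Y0.000
G1 X17.486 Y0.000
G1 X17.486 Y4.140
G1 X5.193 Y4.140
G1 X5.193 Y23.212
G1 X0.000 Y23.212
G1 X0.000 Y0.000
; layer 4
G0 Z7.459
G0 X0.000 Y0.000
G1 X17.486 Y0.000
G1 X17.486 Y4.140
G1 X5.193 Y4.140
G1 X5.193 Y23.212
G1 X0.000 Y23.212
G1 X0.000 Y0.000
; layer 5
G0 Z9.324
G0 X0.000 Y0.000
G1 X17.486 Y0.000
G1 X17.486 Y4.140
G1 X5.193 Y4.140
G1 X5.193 Y23.212
G1 X0.000 Y23.212
G1 X0.000 Y0.000
; layer 6
G0 Z11.188
G0 X0.000 Y0.000
G1 X17.486 Y0.000
G1 X17.486 Y4.140
G1 X5.193 Y4.140
G1 X5.193 Y23.212
G1 X0.000 Y23.212
G1 X0.000 Y0.000
; layer 7
G0 Z13.053
G0 X0.000 Y0.000
G1 X17.486 Y0.000
G1 X17.486 Y4.140
G1 X5.193 Y4.140
G1 X5.193 Y23.212
G1 X0.000 Y23.212
G1 X0.000 Y0.000
M2 ; end

The solid is an L-shaped prism: outer 17.5 × 23.2 mm, arm thicknesses ≈ 4.14 mm (horizontal) and 5.19 mm (vertical), extruded 13.1 mm in z. Slicing at Δz = 1.865 mm — 7 equal slices spanning the solid's height, so layer i sits at z = i·h/7 — gives 7 non-empty perimeters. Each is a 6-segment closed polygon; G0 lifts to the layer z and rapids to the start vertex, then G1 traces the edges.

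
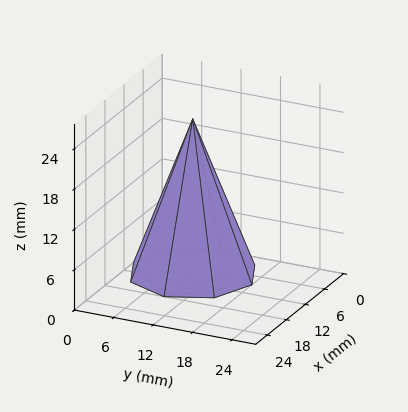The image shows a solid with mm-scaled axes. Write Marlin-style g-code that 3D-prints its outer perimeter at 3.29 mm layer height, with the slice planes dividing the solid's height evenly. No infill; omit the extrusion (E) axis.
Reading the render: the shape is a regular 8-sided pyramid, base circumscribed radius ≈ 9 mm, apex at z ≈ 23 mm (dimensions read to the nearest mm from the axis ticks). For the g-code, the solid's height is divided into equal slices at the stated Δz and each level perimeter traced with G1 moves after a G0 lift.

; perimeter-only toolpath
G21 ; units = mm
G90 ; absolute positioning
G28 ; home
; layer 1
G0 Z3.29
G0 X16.71 Y9.00
G1 X14.45 Y14.45
G1 X9.00 Y16.71
G1 X3.55 Y14.45
G1 X1.29 Y9.00
G1 X3.55 Y3.55
G1 X9.00 Y1.29
G1 X14.45 Y3.55
G1 X16.71 Y9.00
; layer 2
G0 Z6.57
G0 X15.43 Y9.00
G1 X13.54 Y13.54
G1 X9.00 Y15.43
G1 X4.46 Y13.54
G1 X2.57 Y9.00
G1 X4.46 Y4.46
G1 X9.00 Y2.57
G1 X13.54 Y4.46
G1 X15.43 Y9.00
; layer 3
G0 Z9.86
G0 X14.14 Y9.00
G1 X12.63 Y12.63
G1 X9.00 Y14.14
G1 X5.37 Y12.63
G1 X3.86 Y9.00
G1 X5.37 Y5.37
G1 X9.00 Y3.86
G1 X12.63 Y5.37
G1 X14.14 Y9.00
; layer 4
G0 Z13.14
G0 X12.86 Y9.00
G1 X11.73 Y11.73
G1 X9.00 Y12.86
G1 X6.27 Y11.73
G1 X5.14 Y9.00
G1 X6.27 Y6.27
G1 X9.00 Y5.14
G1 X11.73 Y6.27
G1 X12.86 Y9.00
; layer 5
G0 Z16.43
G0 X11.57 Y9.00
G1 X10.82 Y10.82
G1 X9.00 Y11.57
G1 X7.18 Y10.82
G1 X6.43 Y9.00
G1 X7.18 Y7.18
G1 X9.00 Y6.43
G1 X10.82 Y7.18
G1 X11.57 Y9.00
; layer 6
G0 Z19.71
G0 X10.29 Y9.00
G1 X9.91 Y9.91
G1 X9.00 Y10.29
G1 X8.09 Y9.91
G1 X7.71 Y9.00
G1 X8.09 Y8.09
G1 X9.00 Y7.71
G1 X9.91 Y8.09
G1 X10.29 Y9.00
M2 ; end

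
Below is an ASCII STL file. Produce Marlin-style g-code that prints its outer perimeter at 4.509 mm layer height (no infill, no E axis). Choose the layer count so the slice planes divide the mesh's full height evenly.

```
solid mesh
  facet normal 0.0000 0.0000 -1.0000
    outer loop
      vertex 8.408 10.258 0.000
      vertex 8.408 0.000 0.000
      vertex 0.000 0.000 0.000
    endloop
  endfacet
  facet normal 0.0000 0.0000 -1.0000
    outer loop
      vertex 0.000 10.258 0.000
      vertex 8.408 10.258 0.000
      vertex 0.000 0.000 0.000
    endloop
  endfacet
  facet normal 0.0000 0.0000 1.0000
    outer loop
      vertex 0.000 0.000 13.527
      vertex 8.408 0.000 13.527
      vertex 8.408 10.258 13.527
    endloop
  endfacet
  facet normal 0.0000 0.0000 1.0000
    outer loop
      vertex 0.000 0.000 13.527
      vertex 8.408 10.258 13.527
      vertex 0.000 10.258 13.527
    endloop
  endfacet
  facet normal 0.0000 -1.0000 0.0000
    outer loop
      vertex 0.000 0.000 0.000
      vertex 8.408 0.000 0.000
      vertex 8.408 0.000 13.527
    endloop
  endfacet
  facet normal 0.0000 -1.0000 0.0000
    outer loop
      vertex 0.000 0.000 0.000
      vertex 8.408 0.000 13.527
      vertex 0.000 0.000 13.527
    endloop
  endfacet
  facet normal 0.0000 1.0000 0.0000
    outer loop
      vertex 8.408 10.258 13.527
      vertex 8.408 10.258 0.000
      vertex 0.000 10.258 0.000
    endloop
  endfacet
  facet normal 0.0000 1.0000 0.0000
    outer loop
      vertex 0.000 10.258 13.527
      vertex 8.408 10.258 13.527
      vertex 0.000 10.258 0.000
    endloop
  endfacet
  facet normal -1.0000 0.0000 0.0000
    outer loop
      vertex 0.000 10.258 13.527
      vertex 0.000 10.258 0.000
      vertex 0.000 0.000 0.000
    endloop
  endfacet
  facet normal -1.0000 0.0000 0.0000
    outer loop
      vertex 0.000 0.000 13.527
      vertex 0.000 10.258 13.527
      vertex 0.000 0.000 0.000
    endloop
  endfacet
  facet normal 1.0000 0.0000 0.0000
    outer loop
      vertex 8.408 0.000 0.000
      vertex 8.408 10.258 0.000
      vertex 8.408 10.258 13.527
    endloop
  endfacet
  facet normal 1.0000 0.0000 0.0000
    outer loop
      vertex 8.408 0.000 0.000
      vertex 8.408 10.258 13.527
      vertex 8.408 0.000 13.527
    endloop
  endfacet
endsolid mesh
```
; perimeter-only toolpath
G21 ; units = mm
G90 ; absolute positioning
G28 ; home
; layer 1
G0 Z4.509
G0 X0.000 Y0.000
G1 X8.408 Y0.000
G1 X8.408 Y10.258
G1 X0.000 Y10.258
G1 X0.000 Y0.000
; layer 2
G0 Z9.018
G0 X0.000 Y0.000
G1 X8.408 Y0.000
G1 X8.408 Y10.258
G1 X0.000 Y10.258
G1 X0.000 Y0.000
; layer 3
G0 Z13.527
G0 X0.000 Y0.000
G1 X8.408 Y0.000
G1 X8.408 Y10.258
G1 X0.000 Y10.258
G1 X0.000 Y0.000
M2 ; end

The solid is a rectangular box, roughly 8.41 × 10.3 mm footprint and 13.5 mm tall. Slicing at Δz = 4.509 mm — 3 equal slices spanning the solid's height, so layer i sits at z = i·h/3 — gives 3 non-empty perimeters. Each is a 4-segment closed polygon; G0 lifts to the layer z and rapids to the start vertex, then G1 traces the edges.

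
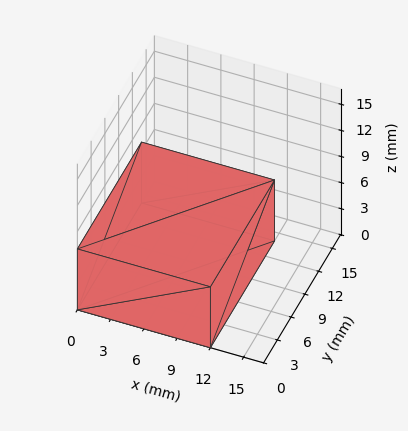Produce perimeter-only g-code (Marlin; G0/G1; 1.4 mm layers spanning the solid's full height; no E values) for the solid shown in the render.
Reading the render: the shape is a rectangular box, roughly 12 × 14 mm footprint and 7 mm tall (dimensions read to the nearest mm from the axis ticks). For the g-code, the solid's height is divided into equal slices at the stated Δz and each level perimeter traced with G1 moves after a G0 lift.

; perimeter-only toolpath
G21 ; units = mm
G90 ; absolute positioning
G28 ; home
; layer 1
G0 Z1.4
G0 X0.0 Y0.0
G1 X12.0 Y0.0
G1 X12.0 Y14.0
G1 X0.0 Y14.0
G1 X0.0 Y0.0
; layer 2
G0 Z2.8
G0 X0.0 Y0.0
G1 X12.0 Y0.0
G1 X12.0 Y14.0
G1 X0.0 Y14.0
G1 X0.0 Y0.0
; layer 3
G0 Z4.2
G0 X0.0 Y0.0
G1 X12.0 Y0.0
G1 X12.0 Y14.0
G1 X0.0 Y14.0
G1 X0.0 Y0.0
; layer 4
G0 Z5.6
G0 X0.0 Y0.0
G1 X12.0 Y0.0
G1 X12.0 Y14.0
G1 X0.0 Y14.0
G1 X0.0 Y0.0
; layer 5
G0 Z7.0
G0 X0.0 Y0.0
G1 X12.0 Y0.0
G1 X12.0 Y14.0
G1 X0.0 Y14.0
G1 X0.0 Y0.0
M2 ; end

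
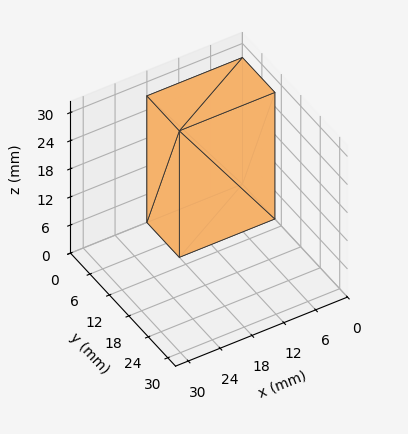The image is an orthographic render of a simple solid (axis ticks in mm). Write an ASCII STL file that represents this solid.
Reading the render: the shape is a rectangular box, roughly 18 × 10 mm footprint and 27 mm tall (dimensions read to the nearest mm from the axis ticks). For the STL, each face is triangulated and given an outward normal.

solid part
  facet normal 0.0000 0.0000 -1.0000
    outer loop
      vertex 18.000 10.000 0.000
      vertex 18.000 0.000 0.000
      vertex 0.000 0.000 0.000
    endloop
  endfacet
  facet normal 0.0000 0.0000 -1.0000
    outer loop
      vertex 0.000 10.000 0.000
      vertex 18.000 10.000 0.000
      vertex 0.000 0.000 0.000
    endloop
  endfacet
  facet normal 0.0000 0.0000 1.0000
    outer loop
      vertex 0.000 0.000 27.000
      vertex 18.000 0.000 27.000
      vertex 18.000 10.000 27.000
    endloop
  endfacet
  facet normal 0.0000 0.0000 1.0000
    outer loop
      vertex 0.000 0.000 27.000
      vertex 18.000 10.000 27.000
      vertex 0.000 10.000 27.000
    endloop
  endfacet
  facet normal 0.0000 -1.0000 0.0000
    outer loop
      vertex 0.000 0.000 0.000
      vertex 18.000 0.000 0.000
      vertex 18.000 0.000 27.000
    endloop
  endfacet
  facet normal 0.0000 -1.0000 0.0000
    outer loop
      vertex 0.000 0.000 0.000
      vertex 18.000 0.000 27.000
      vertex 0.000 0.000 27.000
    endloop
  endfacet
  facet normal 0.0000 1.0000 0.0000
    outer loop
      vertex 18.000 10.000 27.000
      vertex 18.000 10.000 0.000
      vertex 0.000 10.000 0.000
    endloop
  endfacet
  facet normal 0.0000 1.0000 0.0000
    outer loop
      vertex 0.000 10.000 27.000
      vertex 18.000 10.000 27.000
      vertex 0.000 10.000 0.000
    endloop
  endfacet
  facet normal -1.0000 0.0000 0.0000
    outer loop
      vertex 0.000 10.000 27.000
      vertex 0.000 10.000 0.000
      vertex 0.000 0.000 0.000
    endloop
  endfacet
  facet normal -1.0000 0.0000 0.0000
    outer loop
      vertex 0.000 0.000 27.000
      vertex 0.000 10.000 27.000
      vertex 0.000 0.000 0.000
    endloop
  endfacet
  facet normal 1.0000 0.0000 0.0000
    outer loop
      vertex 18.000 0.000 0.000
      vertex 18.000 10.000 0.000
      vertex 18.000 10.000 27.000
    endloop
  endfacet
  facet normal 1.0000 0.0000 0.0000
    outer loop
      vertex 18.000 0.000 0.000
      vertex 18.000 10.000 27.000
      vertex 18.000 0.000 27.000
    endloop
  endfacet
endsolid part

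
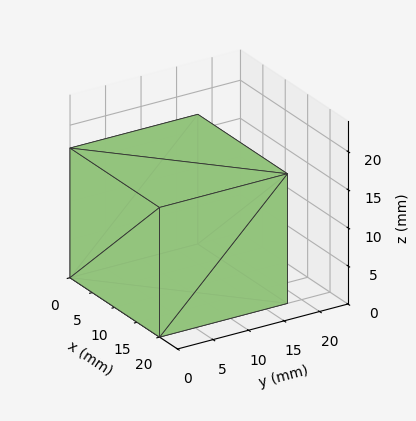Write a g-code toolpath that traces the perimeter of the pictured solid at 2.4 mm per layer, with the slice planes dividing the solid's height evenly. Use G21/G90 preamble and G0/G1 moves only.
Reading the render: the shape is a rectangular box, roughly 20 × 18 mm footprint and 17 mm tall (dimensions read to the nearest mm from the axis ticks). For the g-code, the solid's height is divided into equal slices at the stated Δz and each level perimeter traced with G1 moves after a G0 lift.

; perimeter-only toolpath
G21 ; units = mm
G90 ; absolute positioning
G28 ; home
; layer 1
G0 Z2.4
G0 X0.0 Y0.0
G1 X20.0 Y0.0
G1 X20.0 Y18.0
G1 X0.0 Y18.0
G1 X0.0 Y0.0
; layer 2
G0 Z4.9
G0 X0.0 Y0.0
G1 X20.0 Y0.0
G1 X20.0 Y18.0
G1 X0.0 Y18.0
G1 X0.0 Y0.0
; layer 3
G0 Z7.3
G0 X0.0 Y0.0
G1 X20.0 Y0.0
G1 X20.0 Y18.0
G1 X0.0 Y18.0
G1 X0.0 Y0.0
; layer 4
G0 Z9.7
G0 X0.0 Y0.0
G1 X20.0 Y0.0
G1 X20.0 Y18.0
G1 X0.0 Y18.0
G1 X0.0 Y0.0
; layer 5
G0 Z12.1
G0 X0.0 Y0.0
G1 X20.0 Y0.0
G1 X20.0 Y18.0
G1 X0.0 Y18.0
G1 X0.0 Y0.0
; layer 6
G0 Z14.6
G0 X0.0 Y0.0
G1 X20.0 Y0.0
G1 X20.0 Y18.0
G1 X0.0 Y18.0
G1 X0.0 Y0.0
; layer 7
G0 Z17.0
G0 X0.0 Y0.0
G1 X20.0 Y0.0
G1 X20.0 Y18.0
G1 X0.0 Y18.0
G1 X0.0 Y0.0
M2 ; end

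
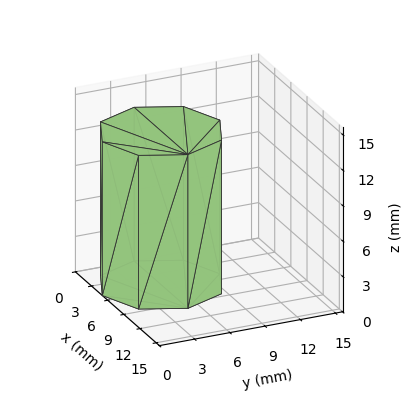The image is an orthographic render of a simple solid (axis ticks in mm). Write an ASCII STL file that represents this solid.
Reading the render: the shape is a regular 8-sided prism (a cylinder approximated with 8 flat sides), circumscribed radius ≈ 5 mm, height ≈ 13 mm (dimensions read to the nearest mm from the axis ticks). For the STL, each face is triangulated and given an outward normal.

solid part
  facet normal 0.0000 0.0000 -1.0000
    outer loop
      vertex 5.000 10.000 0.000
      vertex 8.536 8.536 0.000
      vertex 10.000 5.000 0.000
    endloop
  endfacet
  facet normal 0.0000 0.0000 -1.0000
    outer loop
      vertex 1.464 8.536 0.000
      vertex 5.000 10.000 0.000
      vertex 10.000 5.000 0.000
    endloop
  endfacet
  facet normal 0.0000 0.0000 -1.0000
    outer loop
      vertex 0.000 5.000 0.000
      vertex 1.464 8.536 0.000
      vertex 10.000 5.000 0.000
    endloop
  endfacet
  facet normal 0.0000 0.0000 -1.0000
    outer loop
      vertex 1.464 1.464 0.000
      vertex 0.000 5.000 0.000
      vertex 10.000 5.000 0.000
    endloop
  endfacet
  facet normal 0.0000 0.0000 -1.0000
    outer loop
      vertex 5.000 0.000 0.000
      vertex 1.464 1.464 0.000
      vertex 10.000 5.000 0.000
    endloop
  endfacet
  facet normal 0.0000 0.0000 -1.0000
    outer loop
      vertex 8.536 1.464 0.000
      vertex 5.000 0.000 0.000
      vertex 10.000 5.000 0.000
    endloop
  endfacet
  facet normal 0.0000 0.0000 1.0000
    outer loop
      vertex 10.000 5.000 13.000
      vertex 8.536 8.536 13.000
      vertex 5.000 10.000 13.000
    endloop
  endfacet
  facet normal 0.0000 0.0000 1.0000
    outer loop
      vertex 10.000 5.000 13.000
      vertex 5.000 10.000 13.000
      vertex 1.464 8.536 13.000
    endloop
  endfacet
  facet normal 0.0000 0.0000 1.0000
    outer loop
      vertex 10.000 5.000 13.000
      vertex 1.464 8.536 13.000
      vertex 0.000 5.000 13.000
    endloop
  endfacet
  facet normal 0.0000 0.0000 1.0000
    outer loop
      vertex 10.000 5.000 13.000
      vertex 0.000 5.000 13.000
      vertex 1.464 1.464 13.000
    endloop
  endfacet
  facet normal 0.0000 0.0000 1.0000
    outer loop
      vertex 10.000 5.000 13.000
      vertex 1.464 1.464 13.000
      vertex 5.000 0.000 13.000
    endloop
  endfacet
  facet normal 0.0000 0.0000 1.0000
    outer loop
      vertex 10.000 5.000 13.000
      vertex 5.000 0.000 13.000
      vertex 8.536 1.464 13.000
    endloop
  endfacet
  facet normal 0.9239 0.3825 0.0000
    outer loop
      vertex 10.000 5.000 0.000
      vertex 8.536 8.536 0.000
      vertex 8.536 8.536 13.000
    endloop
  endfacet
  facet normal 0.9239 0.3825 0.0000
    outer loop
      vertex 10.000 5.000 0.000
      vertex 8.536 8.536 13.000
      vertex 10.000 5.000 13.000
    endloop
  endfacet
  facet normal 0.3825 0.9239 0.0000
    outer loop
      vertex 8.536 8.536 0.000
      vertex 5.000 10.000 0.000
      vertex 5.000 10.000 13.000
    endloop
  endfacet
  facet normal 0.3825 0.9239 0.0000
    outer loop
      vertex 8.536 8.536 0.000
      vertex 5.000 10.000 13.000
      vertex 8.536 8.536 13.000
    endloop
  endfacet
  facet normal -0.3825 0.9239 0.0000
    outer loop
      vertex 5.000 10.000 0.000
      vertex 1.464 8.536 0.000
      vertex 1.464 8.536 13.000
    endloop
  endfacet
  facet normal -0.3825 0.9239 0.0000
    outer loop
      vertex 5.000 10.000 0.000
      vertex 1.464 8.536 13.000
      vertex 5.000 10.000 13.000
    endloop
  endfacet
  facet normal -0.9239 0.3825 0.0000
    outer loop
      vertex 1.464 8.536 0.000
      vertex 0.000 5.000 0.000
      vertex 0.000 5.000 13.000
    endloop
  endfacet
  facet normal -0.9239 0.3825 0.0000
    outer loop
      vertex 1.464 8.536 0.000
      vertex 0.000 5.000 13.000
      vertex 1.464 8.536 13.000
    endloop
  endfacet
  facet normal -0.9239 -0.3825 0.0000
    outer loop
      vertex 0.000 5.000 0.000
      vertex 1.464 1.464 0.000
      vertex 1.464 1.464 13.000
    endloop
  endfacet
  facet normal -0.9239 -0.3825 0.0000
    outer loop
      vertex 0.000 5.000 0.000
      vertex 1.464 1.464 13.000
      vertex 0.000 5.000 13.000
    endloop
  endfacet
  facet normal -0.3825 -0.9239 0.0000
    outer loop
      vertex 1.464 1.464 0.000
      vertex 5.000 0.000 0.000
      vertex 5.000 0.000 13.000
    endloop
  endfacet
  facet normal -0.3825 -0.9239 0.0000
    outer loop
      vertex 1.464 1.464 0.000
      vertex 5.000 0.000 13.000
      vertex 1.464 1.464 13.000
    endloop
  endfacet
  facet normal 0.3825 -0.9239 0.0000
    outer loop
      vertex 5.000 0.000 0.000
      vertex 8.536 1.464 0.000
      vertex 8.536 1.464 13.000
    endloop
  endfacet
  facet normal 0.3825 -0.9239 0.0000
    outer loop
      vertex 5.000 0.000 0.000
      vertex 8.536 1.464 13.000
      vertex 5.000 0.000 13.000
    endloop
  endfacet
  facet normal 0.9239 -0.3825 0.0000
    outer loop
      vertex 8.536 1.464 0.000
      vertex 10.000 5.000 0.000
      vertex 10.000 5.000 13.000
    endloop
  endfacet
  facet normal 0.9239 -0.3825 0.0000
    outer loop
      vertex 8.536 1.464 0.000
      vertex 10.000 5.000 13.000
      vertex 8.536 1.464 13.000
    endloop
  endfacet
endsolid part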